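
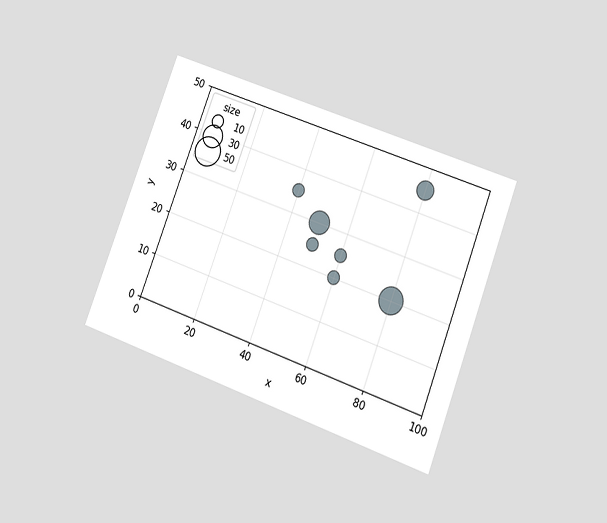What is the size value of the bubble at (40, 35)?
10

The chart is tilted about 21° clockwise and viewed at a slight angle. Matching the bubble at (40, 35) against the size legend gives 10.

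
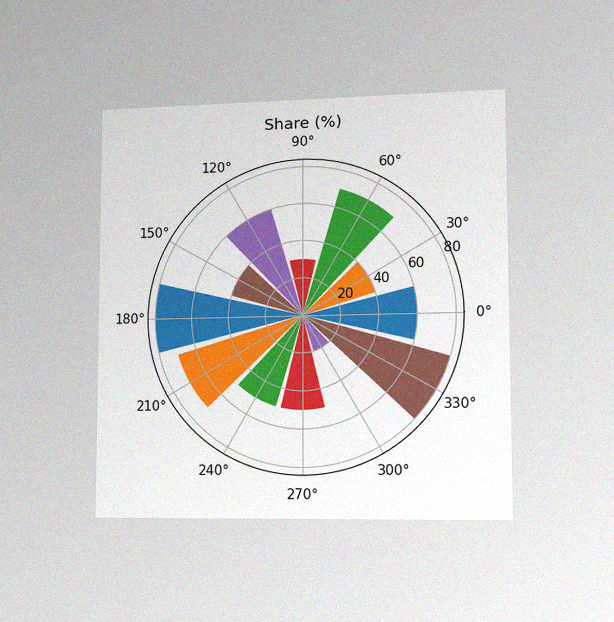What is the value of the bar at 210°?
70%

The chart is viewed slightly from the right, with some photo noise. The bar at 210° reaches 70% on the radial axis.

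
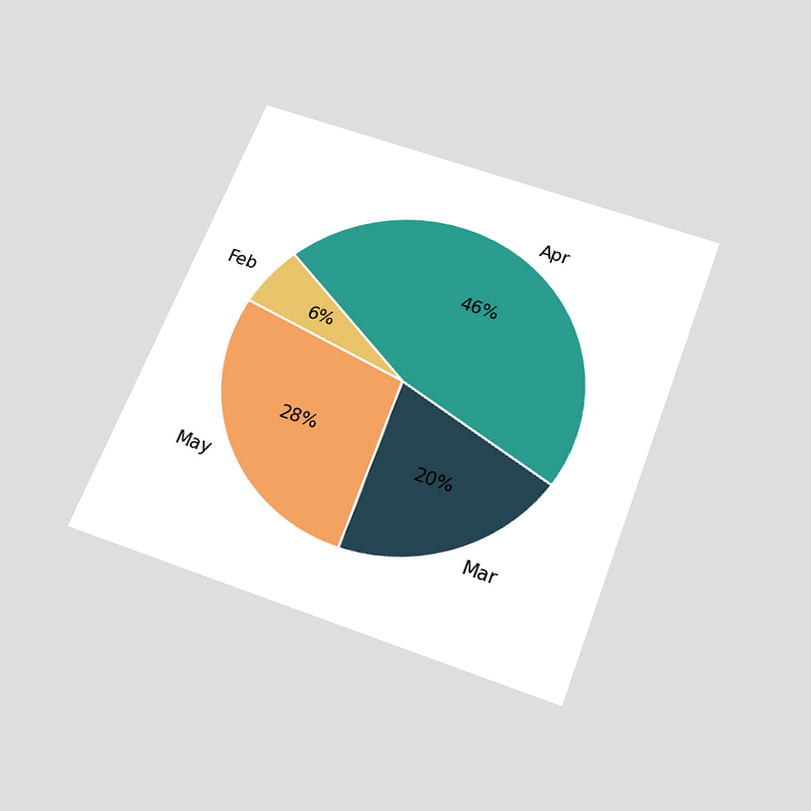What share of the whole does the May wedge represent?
The chart is tilted about 21° clockwise and viewed slightly from below. The May slice takes up 28% of the pie.

28%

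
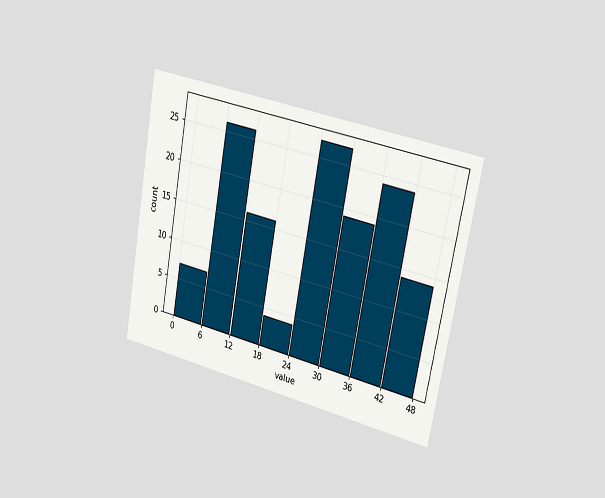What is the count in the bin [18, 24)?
The chart is tilted about 10° clockwise and viewed slightly from the right. The [18, 24) bin has height 4.

4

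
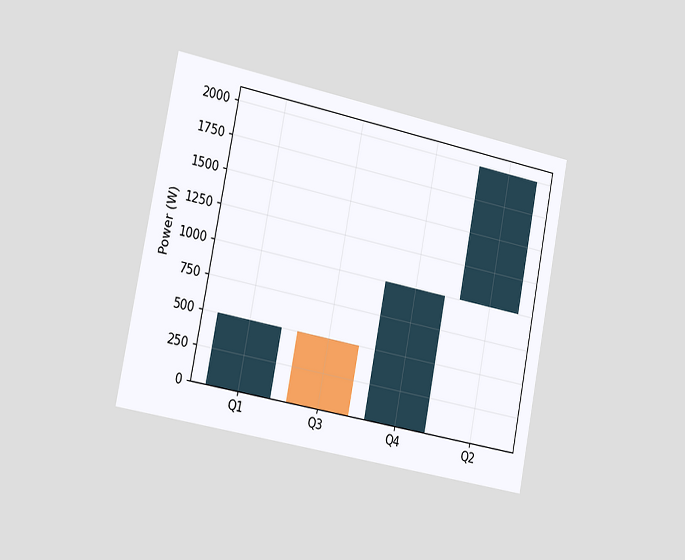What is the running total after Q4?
The chart is tilted about 11° clockwise and viewed slightly from the left. After Q4 the running total reaches 1000W.

1000W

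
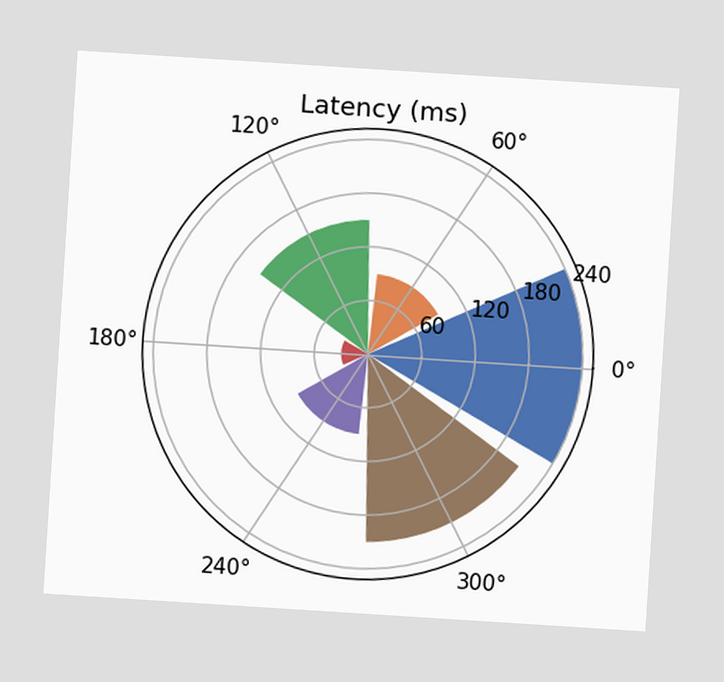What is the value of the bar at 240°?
The chart is tilted about 4° clockwise. The bar at 240° reaches 90ms on the radial axis.

90ms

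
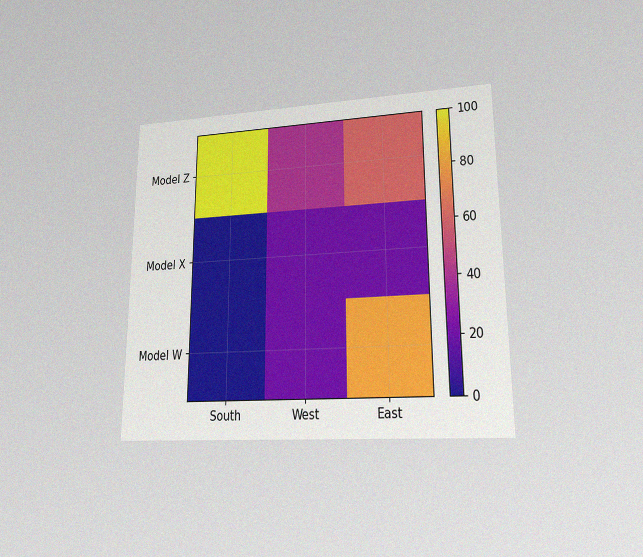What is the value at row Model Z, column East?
60

The chart is viewed at a slight angle, with some photo noise. Matching cell (Model Z, East) against the colorbar gives 60.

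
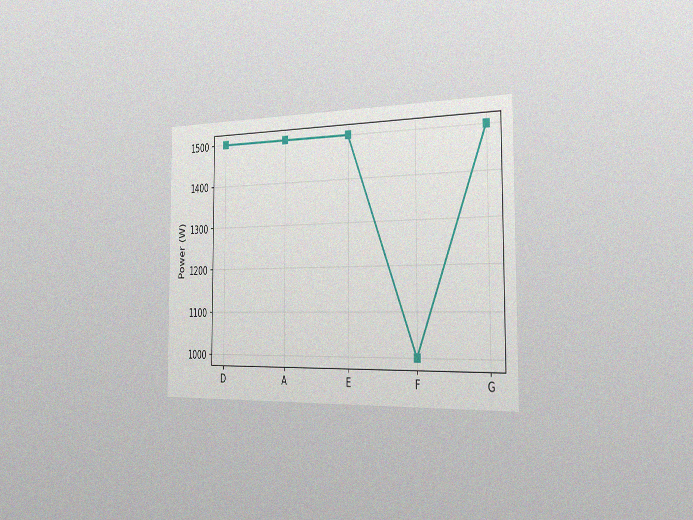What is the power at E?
1500W

The chart is viewed slightly from the right, with some photo noise. At E, the line is at 1500W.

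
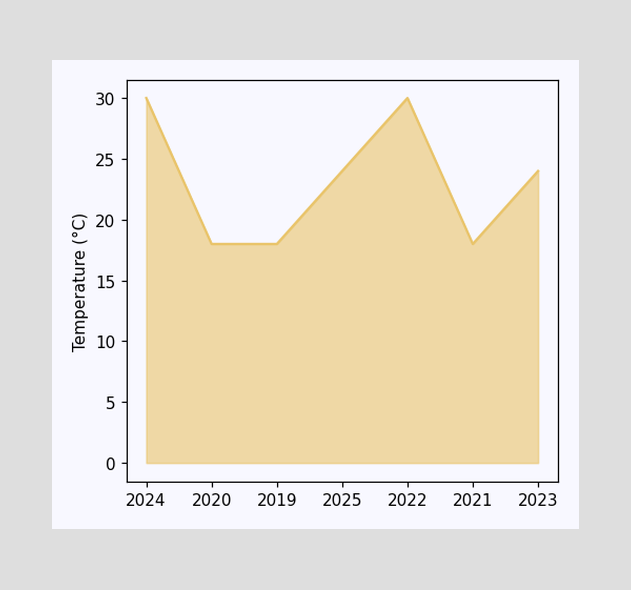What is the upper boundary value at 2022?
30°C

At 2022 the upper boundary is at 30°C.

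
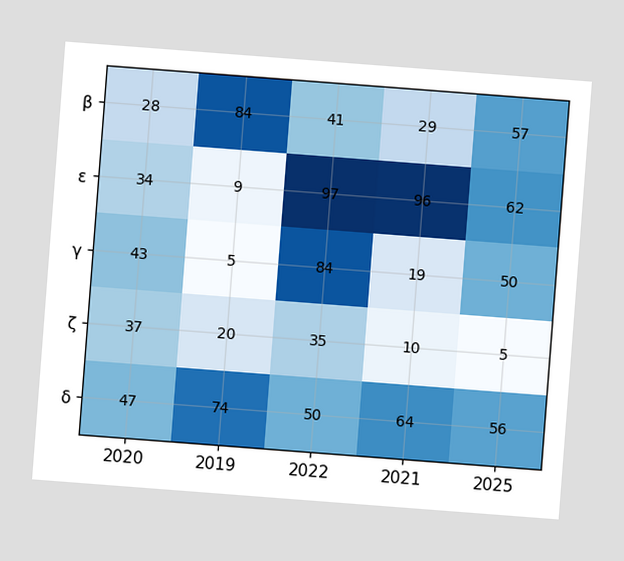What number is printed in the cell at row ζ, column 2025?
5

The chart is tilted about 4° clockwise. The (ζ, 2025) cell reads 5.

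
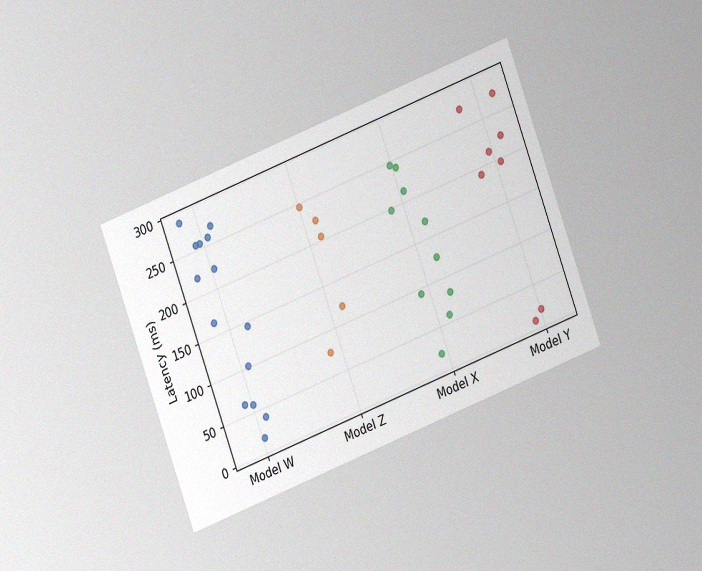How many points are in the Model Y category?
The chart is tilted about 21° counter-clockwise and viewed at a slight angle, with some photo noise. Counting the markers in the Model Y column gives 8.

8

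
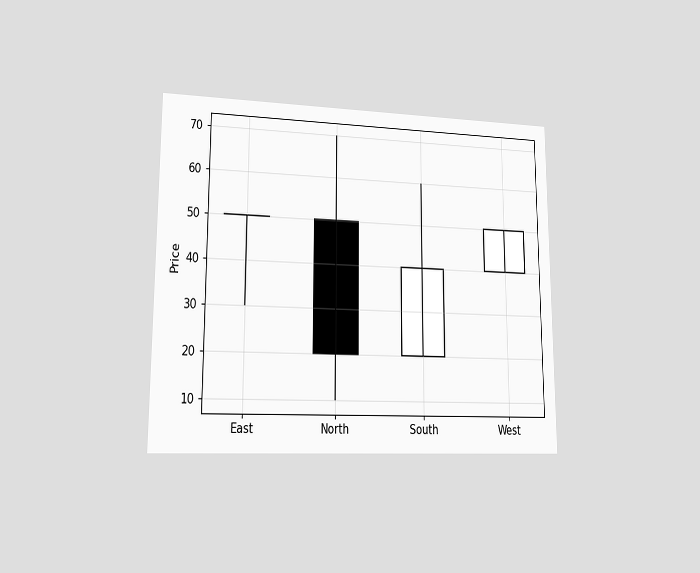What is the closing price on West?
50

The chart is viewed at a slight angle. The West candle closes at 50.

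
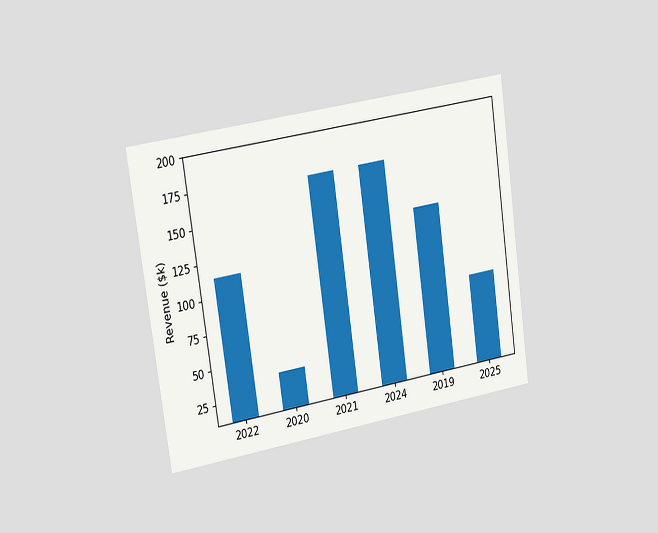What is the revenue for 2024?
$171k

The chart is tilted about 8° counter-clockwise and viewed slightly from the left. Reading along the chart's y-axis, the 2024 bar reaches $171k.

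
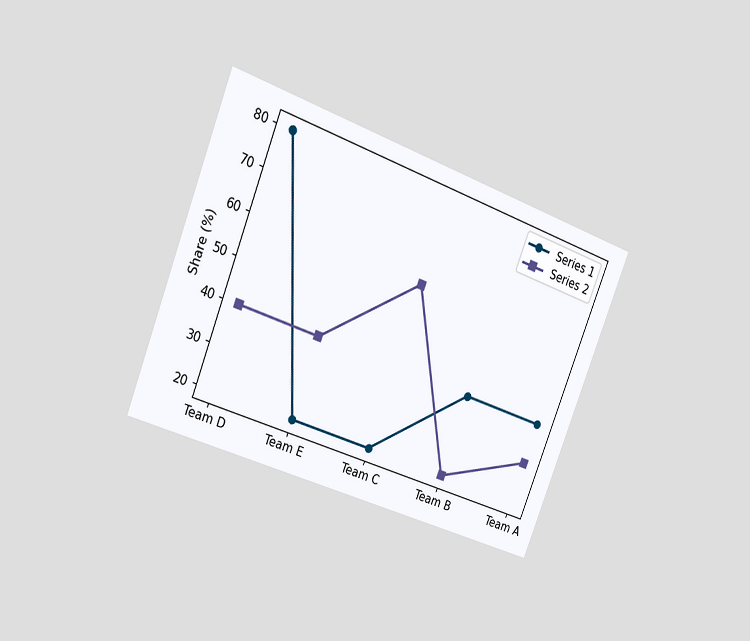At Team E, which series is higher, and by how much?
Series 2, by 20%

The chart is tilted about 21° clockwise and viewed slightly from the left. At Team E, Series 2 sits above the other line by 20%.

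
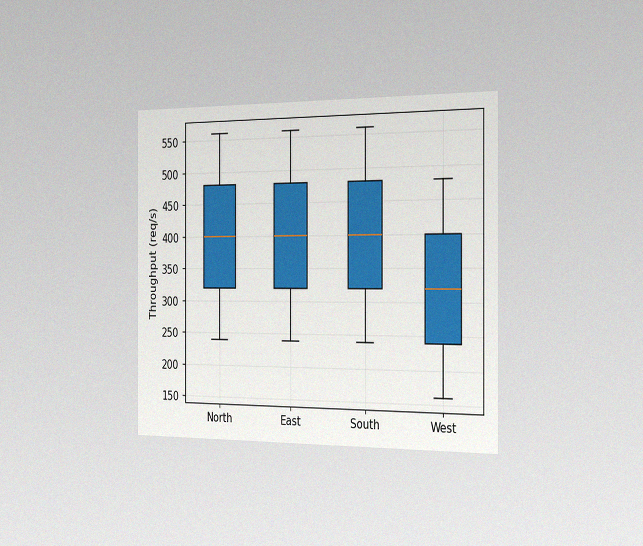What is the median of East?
400req/s

The chart is viewed slightly from the right, with some photo noise. The median line in the East box sits at 400req/s.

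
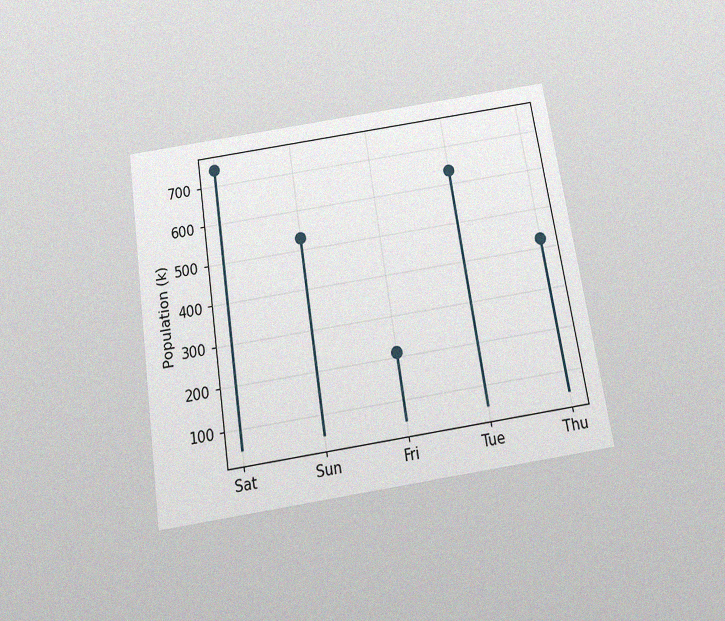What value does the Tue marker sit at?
636k

The chart is tilted about 9° counter-clockwise and viewed slightly from below, with some photo noise. The Tue marker sits at 636k.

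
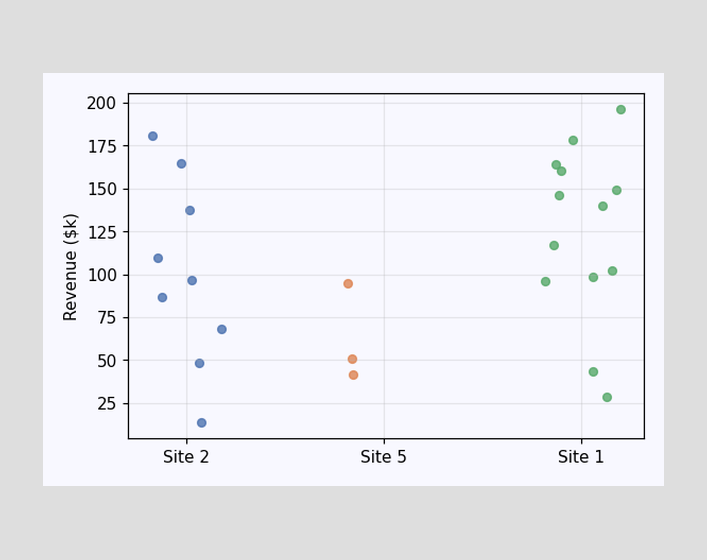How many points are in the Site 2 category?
Counting the markers in the Site 2 column gives 9.

9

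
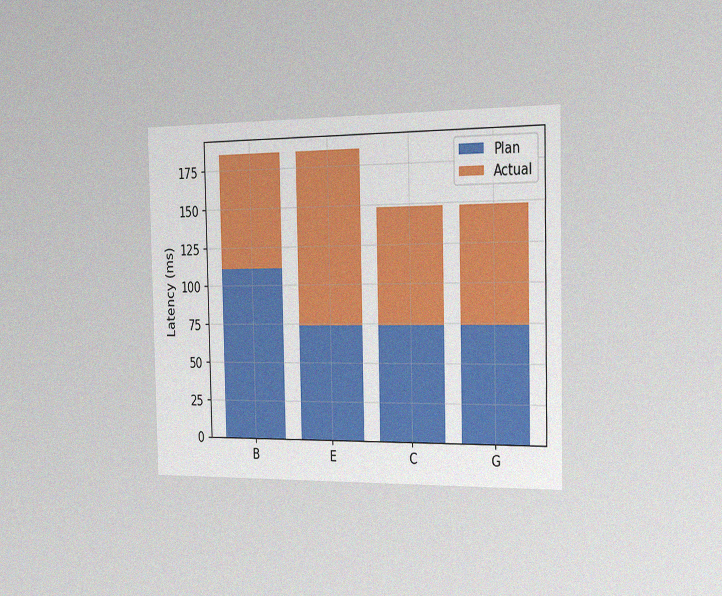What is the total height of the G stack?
148ms

The chart is viewed slightly from the right, with some photo noise. The G stack's top reaches 148ms on the y-axis.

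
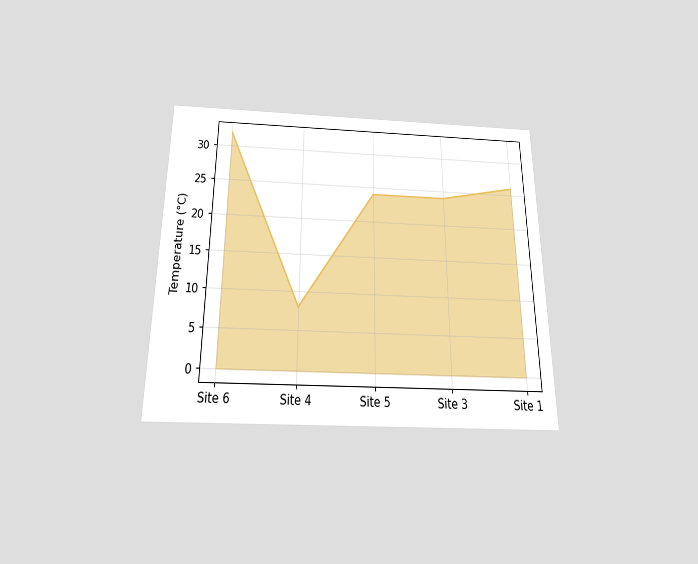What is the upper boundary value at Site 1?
The chart is viewed slightly from below. At Site 1 the upper boundary is at 26°C.

26°C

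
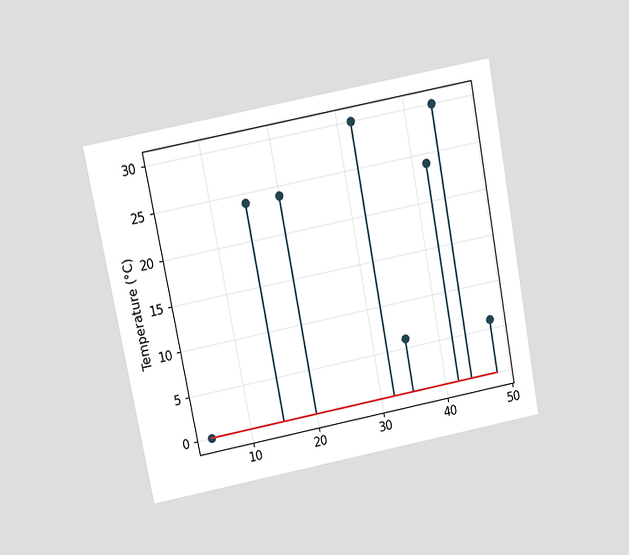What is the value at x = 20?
24°C

The chart is tilted about 11° counter-clockwise and viewed slightly from above. The stem at x=20 reaches 24°C.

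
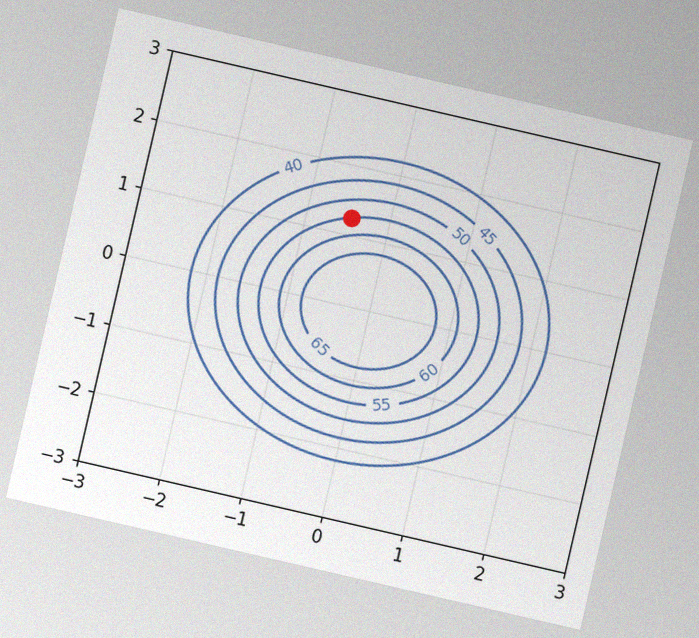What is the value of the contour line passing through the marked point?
55

The chart is tilted about 13° clockwise, with some photo noise. The marked point sits on the contour labelled 55.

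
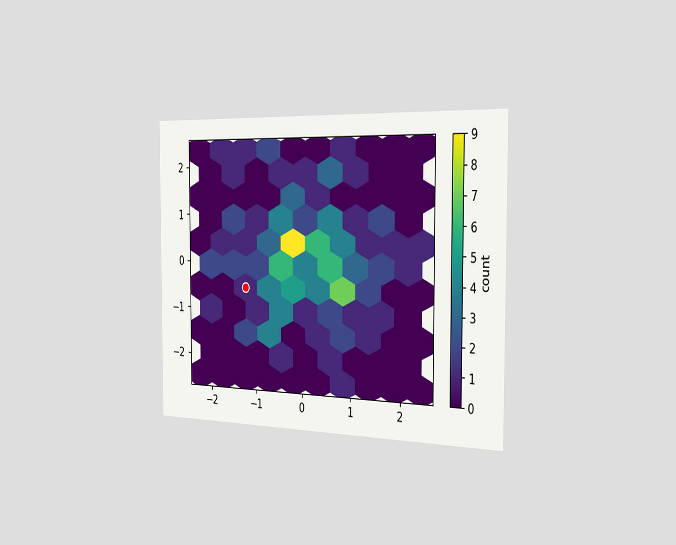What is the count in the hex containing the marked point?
1

The chart is viewed slightly from the right. The marked hex reads 1 on the colorbar.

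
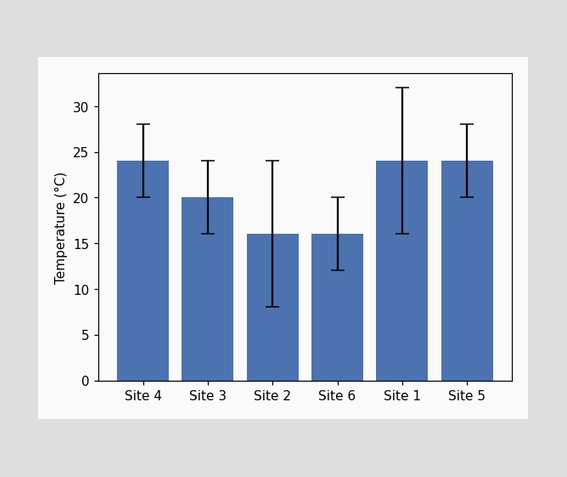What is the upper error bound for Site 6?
The Site 6 bar's upper whisker reaches 20°C.

20°C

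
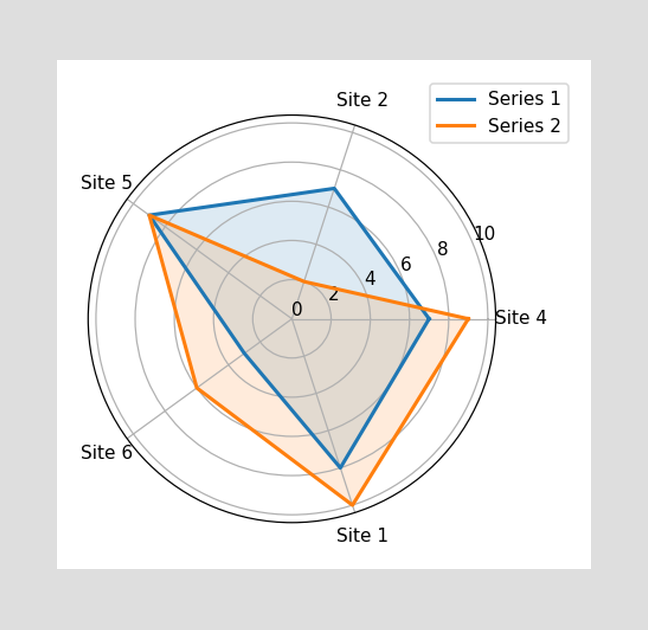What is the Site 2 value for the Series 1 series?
7

On the Site 2 axis, Series 1 reaches 7.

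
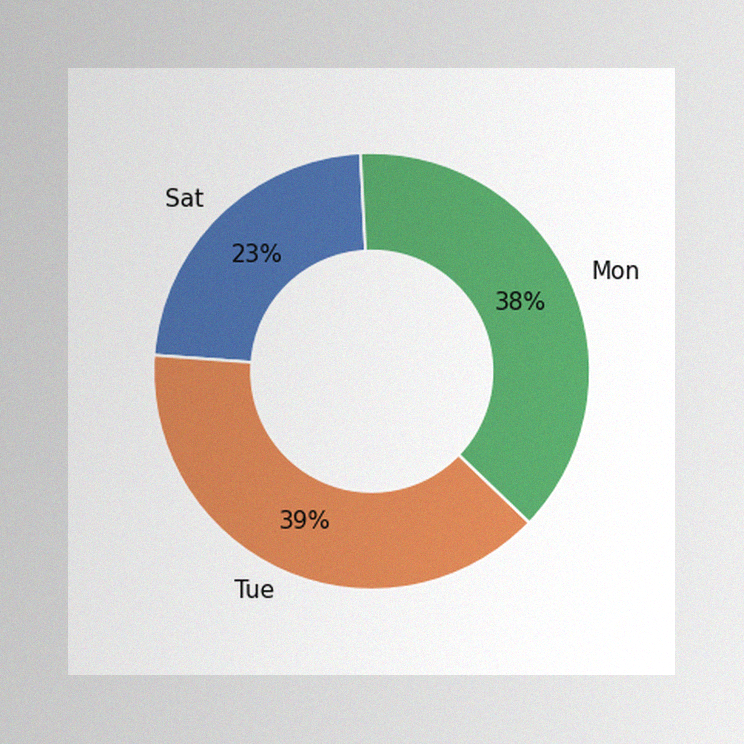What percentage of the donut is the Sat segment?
23%

The image has some photo noise and uneven lighting. The Sat segment takes up 23% of the ring.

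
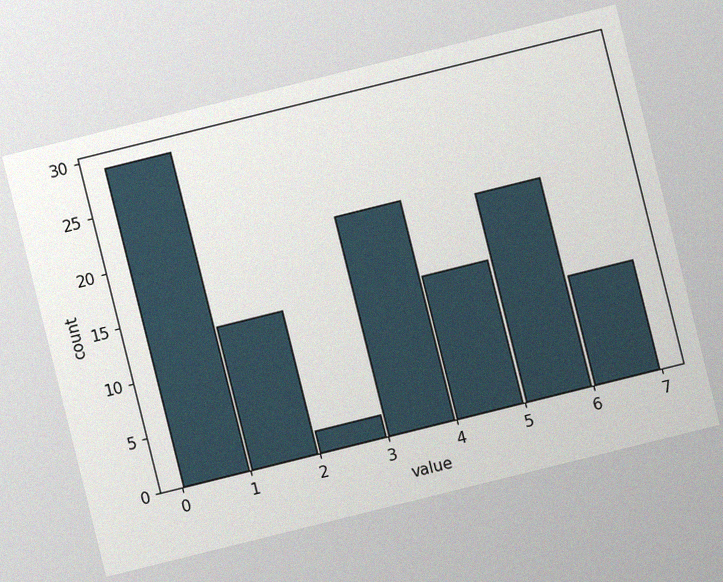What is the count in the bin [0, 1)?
29

The chart is tilted about 14° counter-clockwise, with some photo noise. The [0, 1) bin has height 29.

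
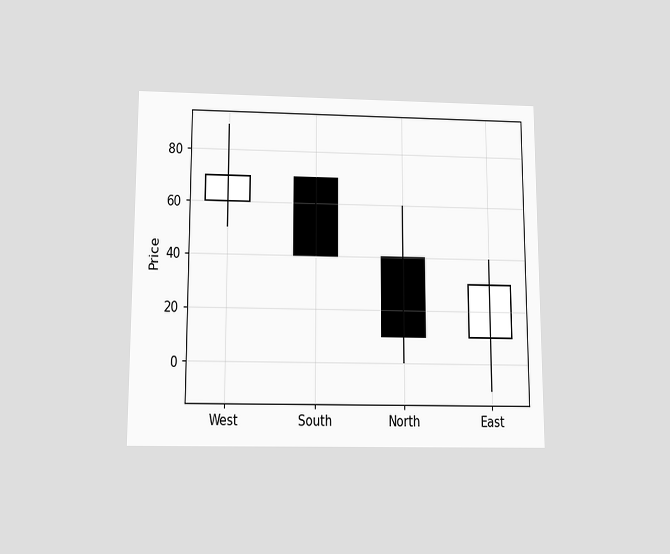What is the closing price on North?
The chart is viewed slightly from below. The North candle closes at 10.

10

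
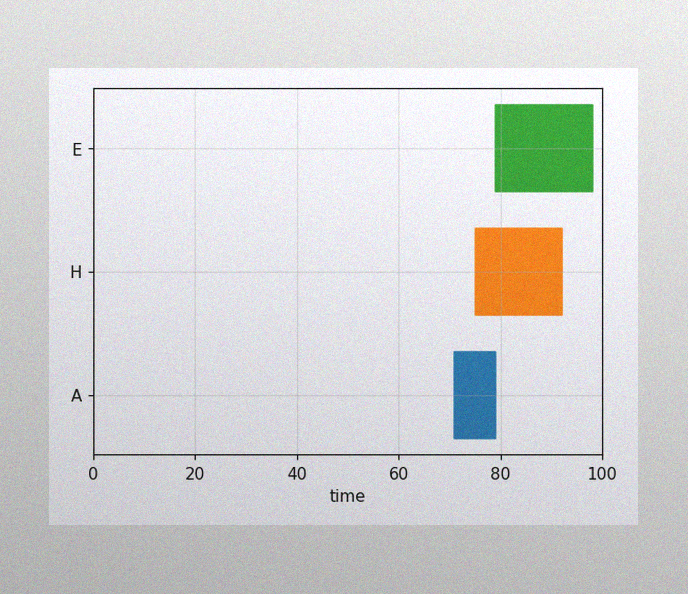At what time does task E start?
The image has some photo noise and uneven lighting. The E bar begins at t=79.

79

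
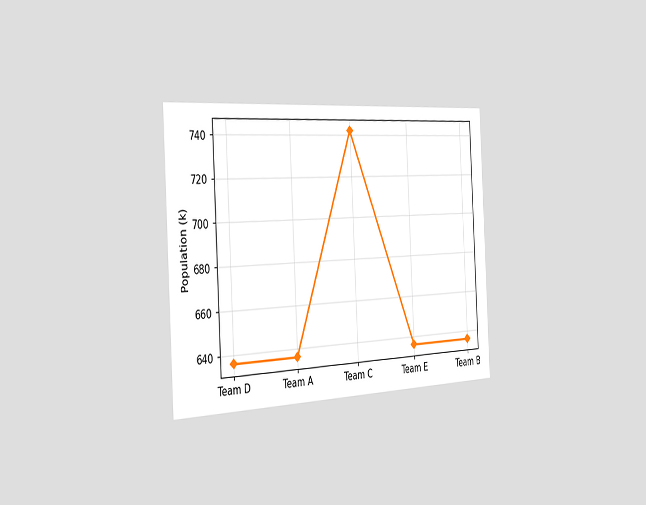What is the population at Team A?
636k

The chart is tilted about 3° counter-clockwise and viewed slightly from the left. At Team A, the line is at 636k.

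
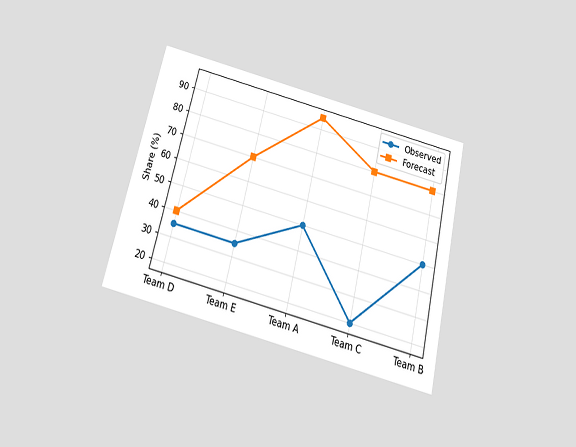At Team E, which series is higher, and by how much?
Forecast, by 35%

The chart is tilted about 14° clockwise and viewed slightly from below. At Team E, Forecast sits above the other line by 35%.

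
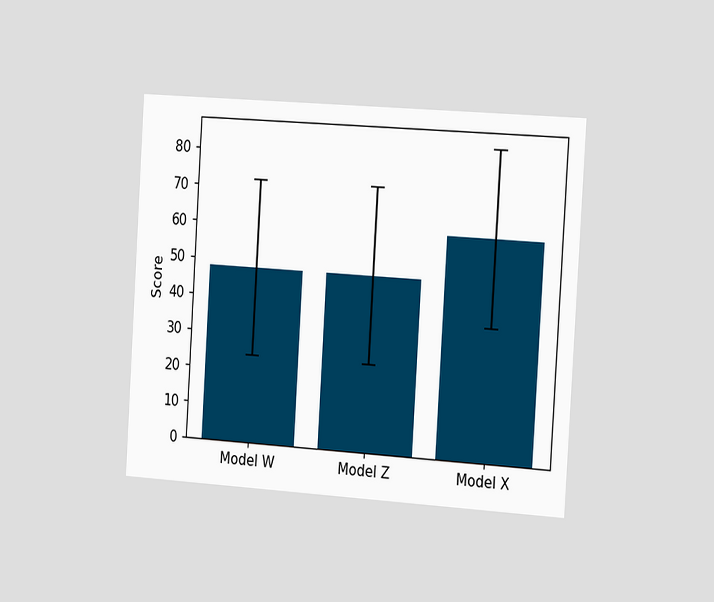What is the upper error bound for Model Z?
72

The chart is tilted about 4° clockwise and viewed slightly from the right. The Model Z bar's upper whisker reaches 72.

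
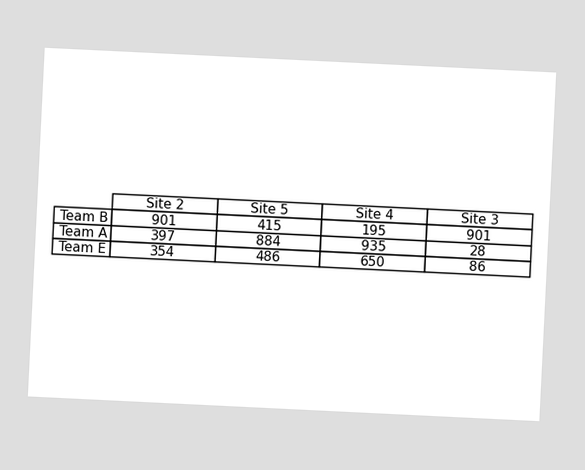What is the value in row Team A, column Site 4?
935

The chart is tilted about 3° clockwise. The (Team A, Site 4) cell reads 935.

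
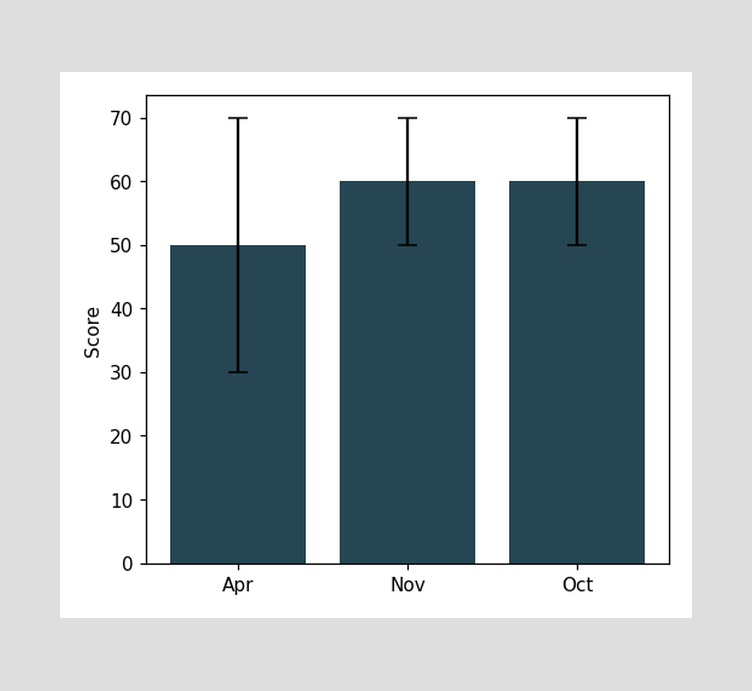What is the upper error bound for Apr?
70

The Apr bar's upper whisker reaches 70.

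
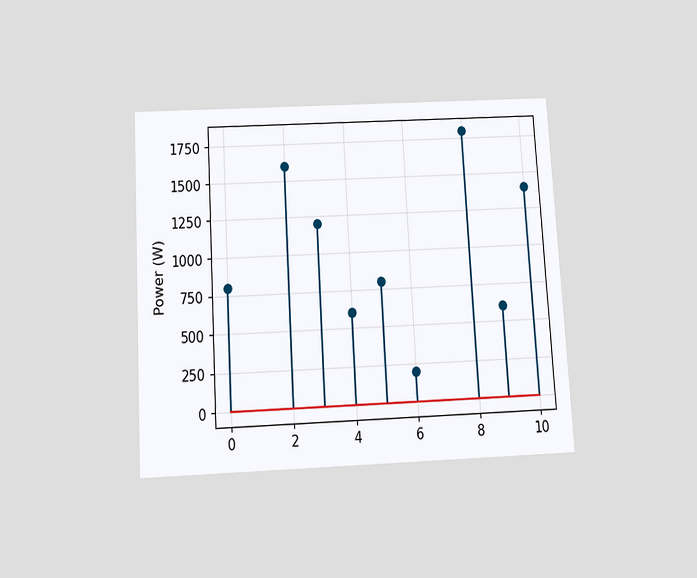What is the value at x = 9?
600W

The chart is tilted about 3° counter-clockwise and viewed slightly from below. The stem at x=9 reaches 600W.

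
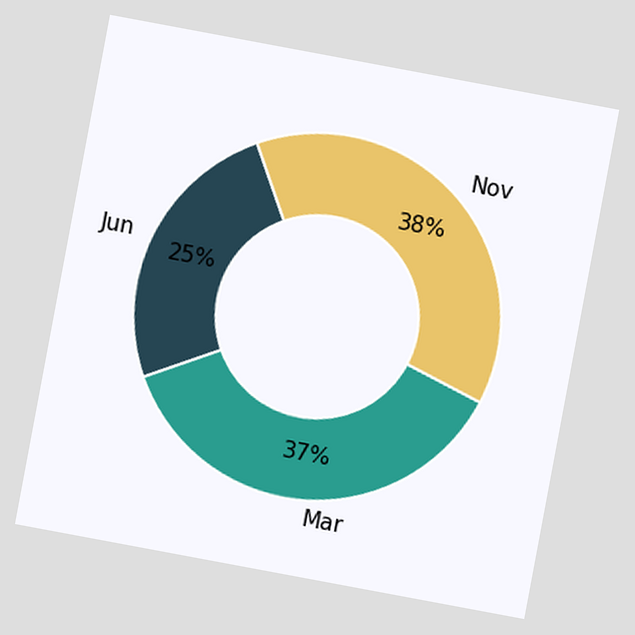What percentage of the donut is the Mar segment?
37%

The chart is tilted about 11° clockwise. The Mar segment takes up 37% of the ring.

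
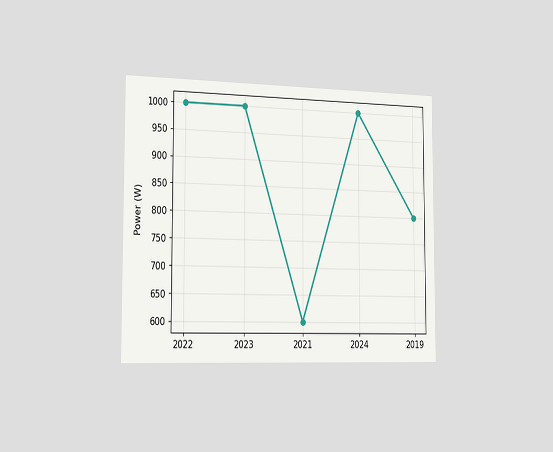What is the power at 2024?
1000W

The chart is viewed slightly from the left. At 2024, the line is at 1000W.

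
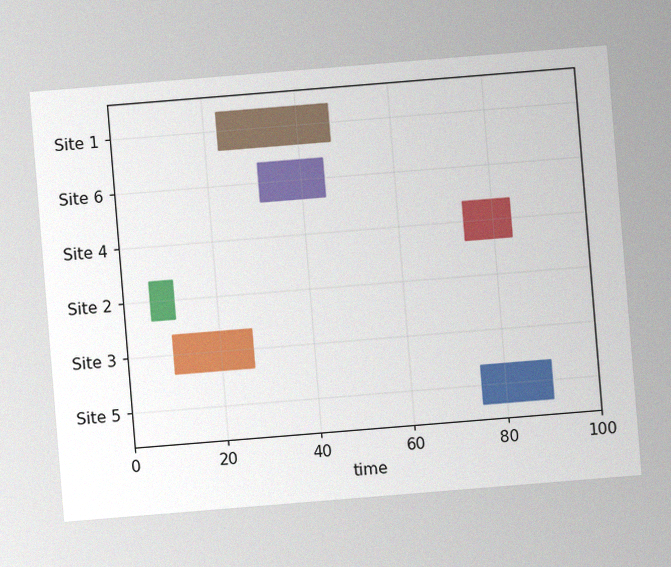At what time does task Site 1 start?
23

The chart is tilted about 5° counter-clockwise, with some photo noise. The Site 1 bar begins at t=23.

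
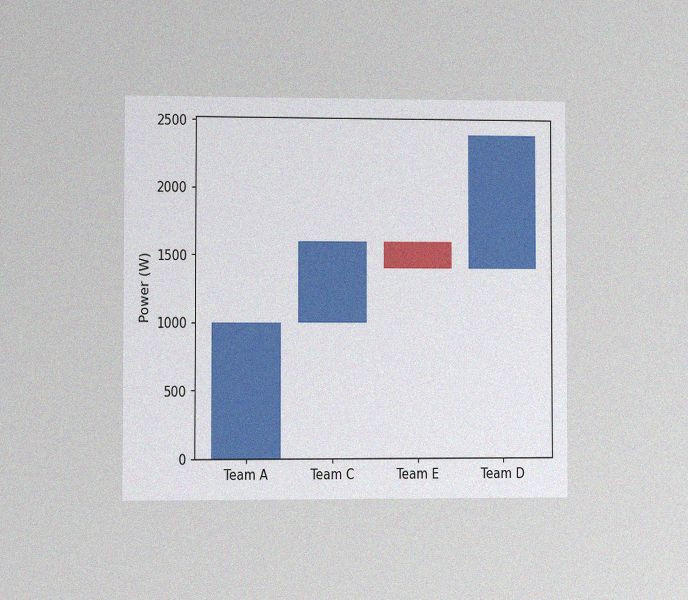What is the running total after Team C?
The chart is viewed at a slight angle, with some photo noise. After Team C the running total reaches 1600W.

1600W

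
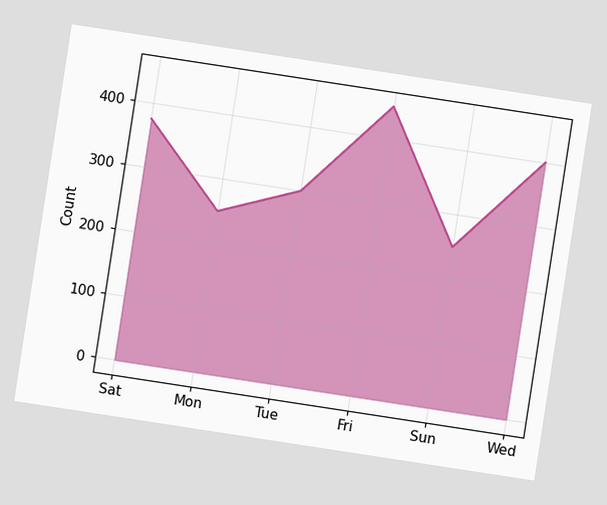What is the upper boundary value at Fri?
The chart is tilted about 9° clockwise. At Fri the upper boundary is at 450.

450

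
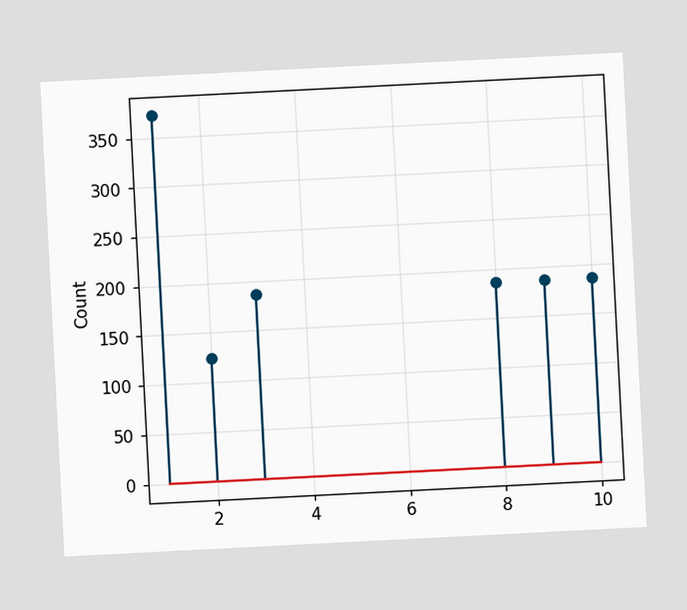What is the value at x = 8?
186

The chart is tilted about 3° counter-clockwise. The stem at x=8 reaches 186.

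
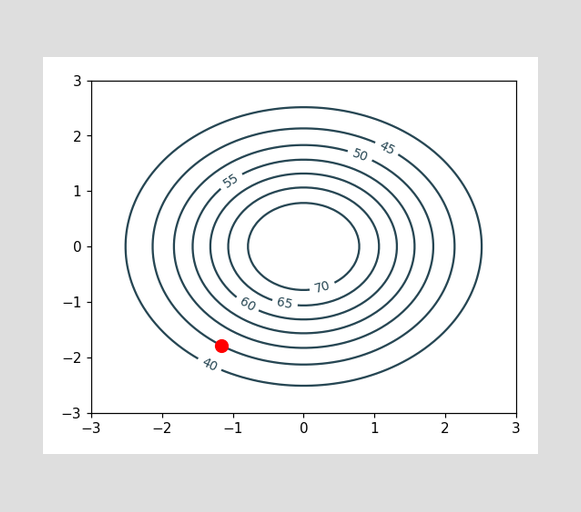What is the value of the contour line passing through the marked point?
The marked point sits on the contour labelled 45.

45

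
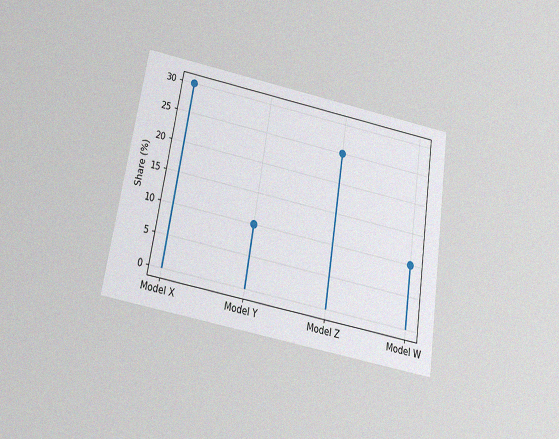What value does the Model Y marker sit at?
10%

The chart is tilted about 9° clockwise and viewed slightly from below, with some photo noise. The Model Y marker sits at 10%.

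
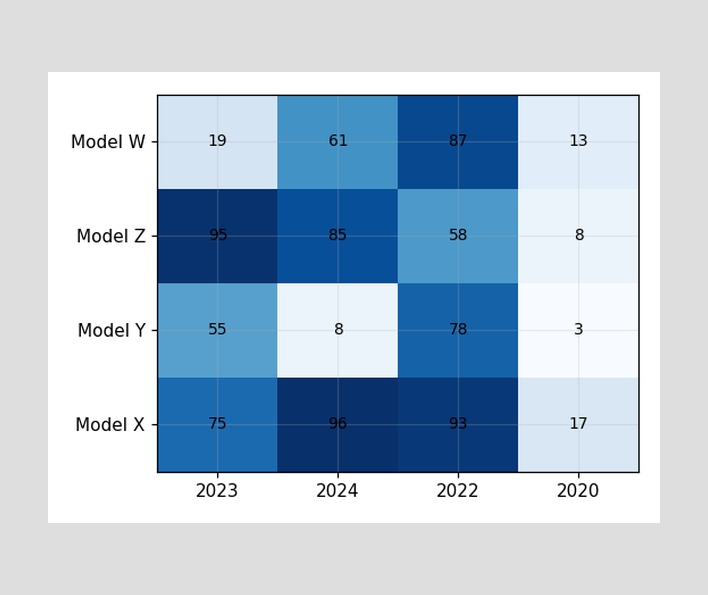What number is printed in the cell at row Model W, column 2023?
The (Model W, 2023) cell reads 19.

19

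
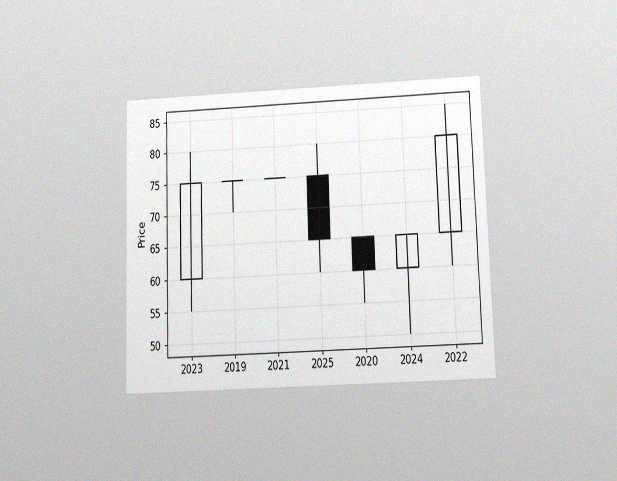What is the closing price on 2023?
The chart is viewed slightly from below, with some photo noise. The 2023 candle closes at 75.

75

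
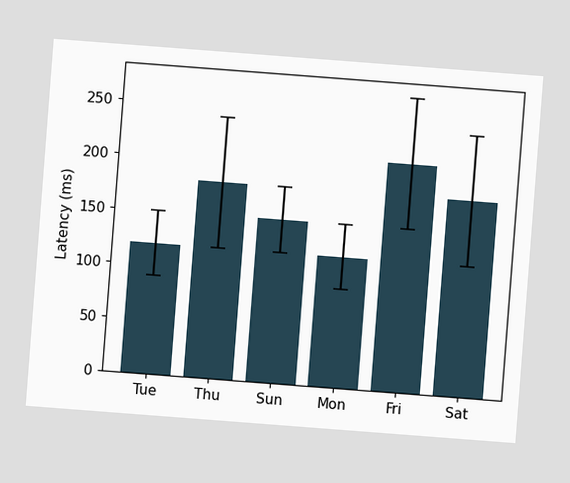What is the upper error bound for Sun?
180ms

The chart is tilted about 4° clockwise. The Sun bar's upper whisker reaches 180ms.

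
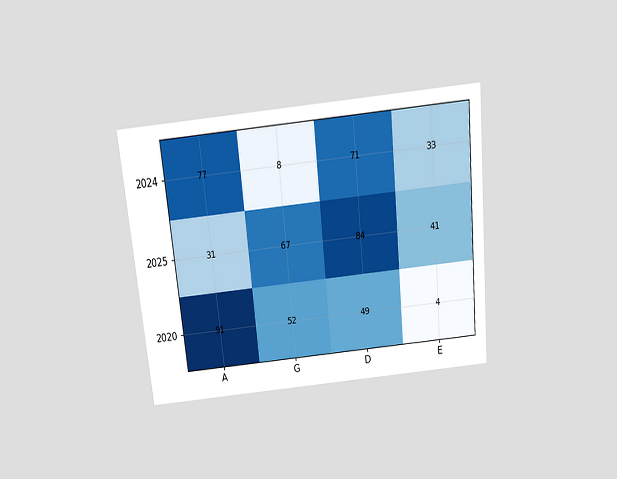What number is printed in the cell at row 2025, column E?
41

The chart is tilted about 6° counter-clockwise and viewed slightly from above. The (2025, E) cell reads 41.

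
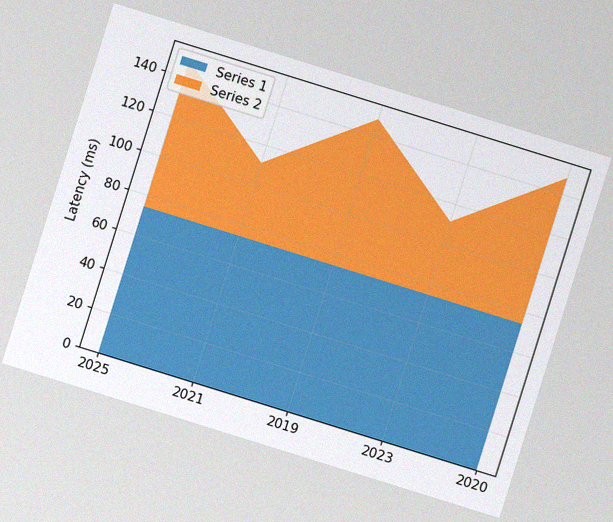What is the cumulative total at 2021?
The chart is tilted about 17° clockwise, with some photo noise. The stacked total at 2021 reaches 111ms.

111ms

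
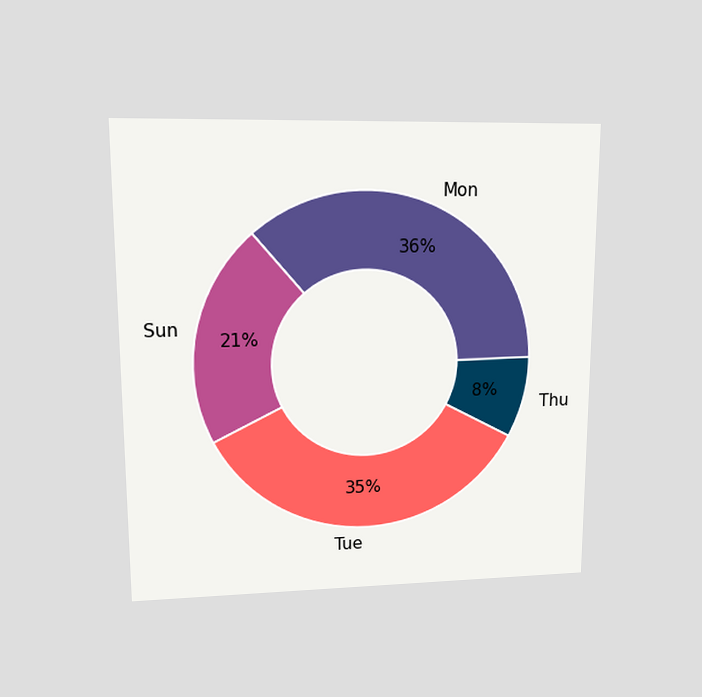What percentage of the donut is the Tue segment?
The chart is viewed at a slight angle. The Tue segment takes up 35% of the ring.

35%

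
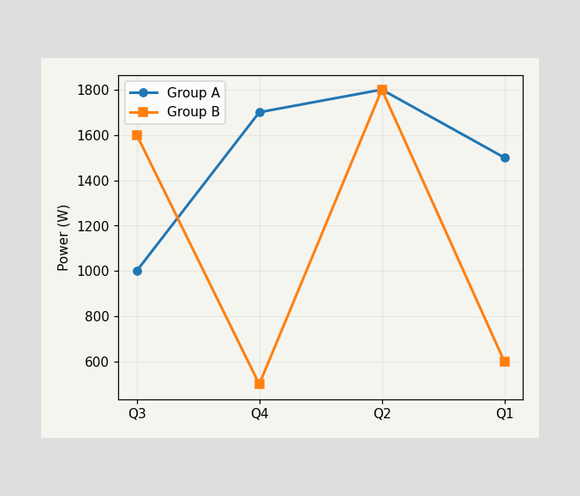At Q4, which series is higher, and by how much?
At Q4, Group A sits above the other line by 1200W.

Group A, by 1200W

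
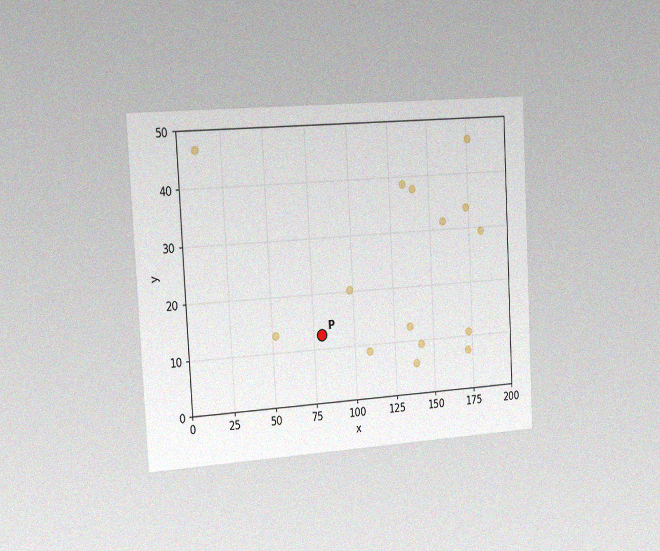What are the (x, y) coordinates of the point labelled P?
The chart is tilted about 3° counter-clockwise and viewed slightly from the left, with some photo noise. Following the gridlines from P to each axis, P sits at (80, 12.5).

(80, 12.5)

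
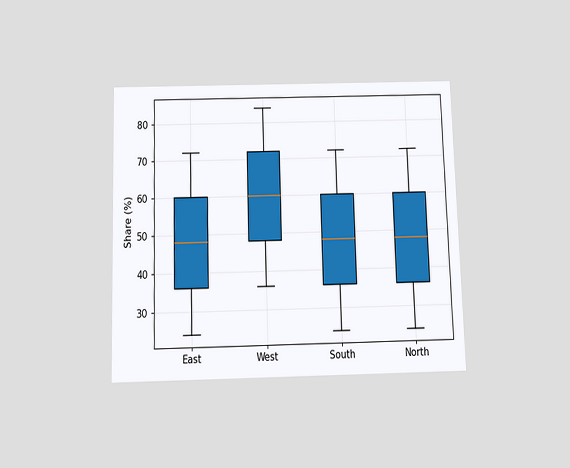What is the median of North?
The chart is viewed slightly from below. The median line in the North box sits at 48%.

48%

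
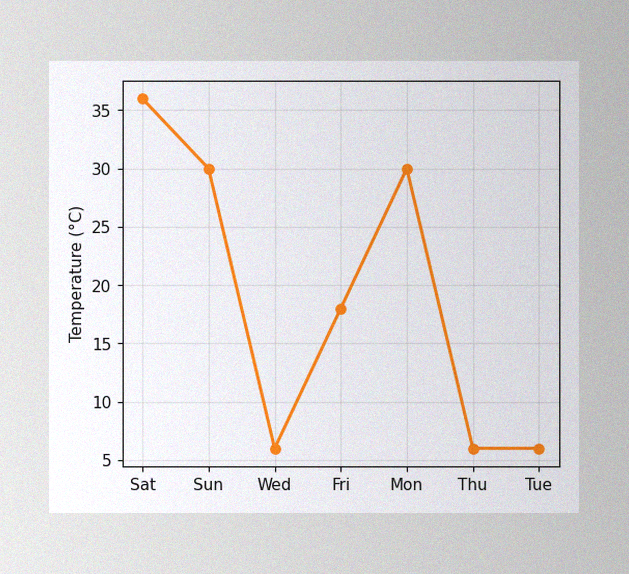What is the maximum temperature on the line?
36°C

The image has some photo noise and uneven lighting. The highest point is at Sat, and reading across to the y-axis gives 36°C.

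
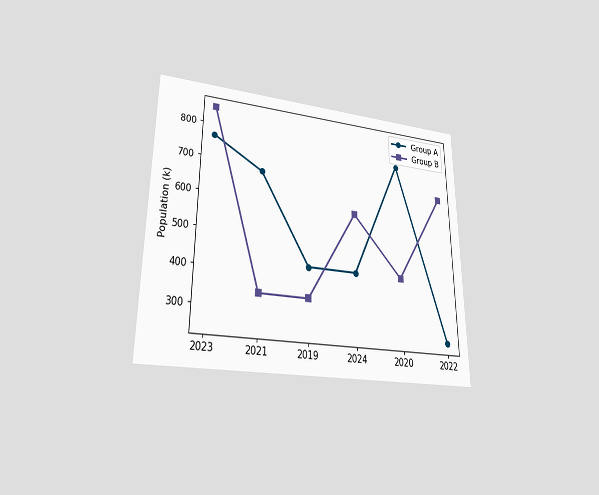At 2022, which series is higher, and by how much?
Group B, by 425k

The chart is viewed at a slight angle. At 2022, Group B sits above the other line by 425k.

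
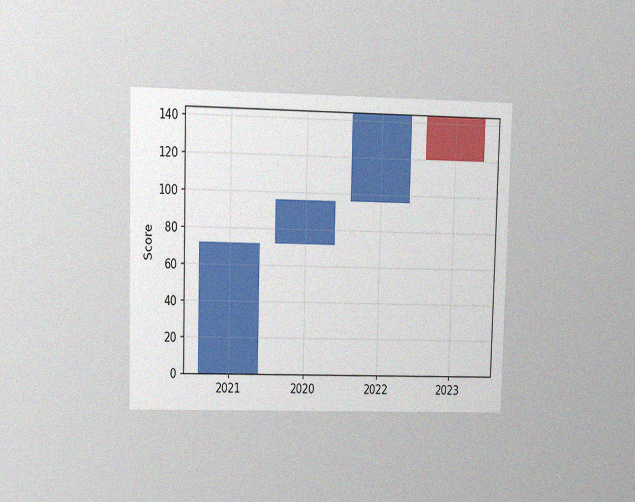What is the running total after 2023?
120

The chart is viewed at a slight angle, with some photo noise. After 2023 the running total reaches 120.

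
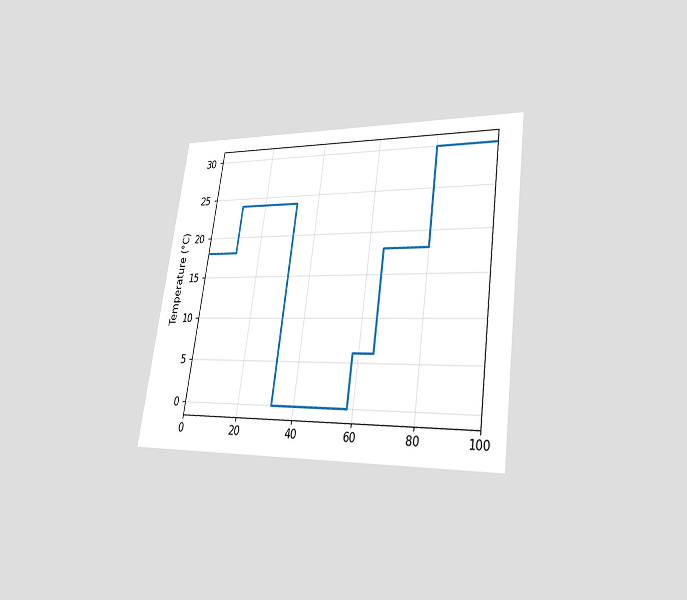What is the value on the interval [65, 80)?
The chart is tilted about 8° clockwise and viewed at a slight angle. On [65, 80) the step sits at 18°C.

18°C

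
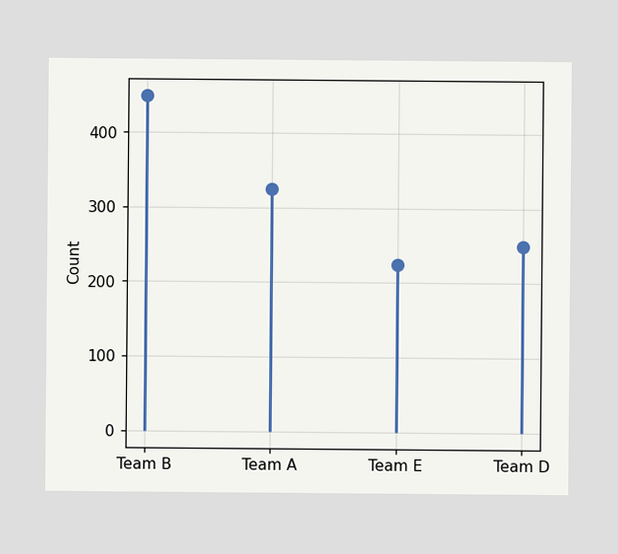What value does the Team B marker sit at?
450

The Team B marker sits at 450.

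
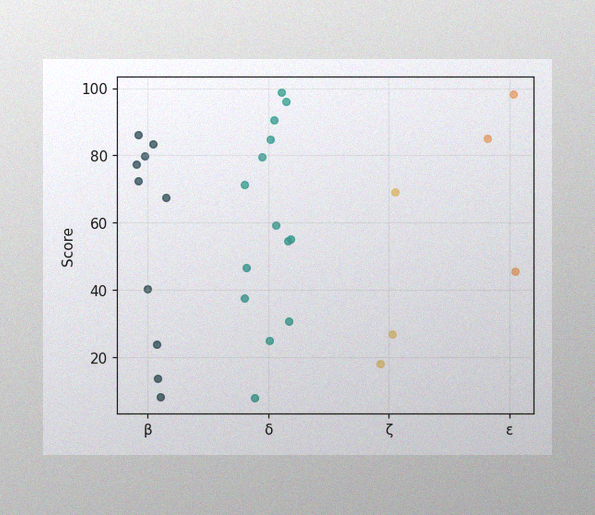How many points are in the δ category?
14

The image has some photo noise and uneven lighting. Counting the markers in the δ column gives 14.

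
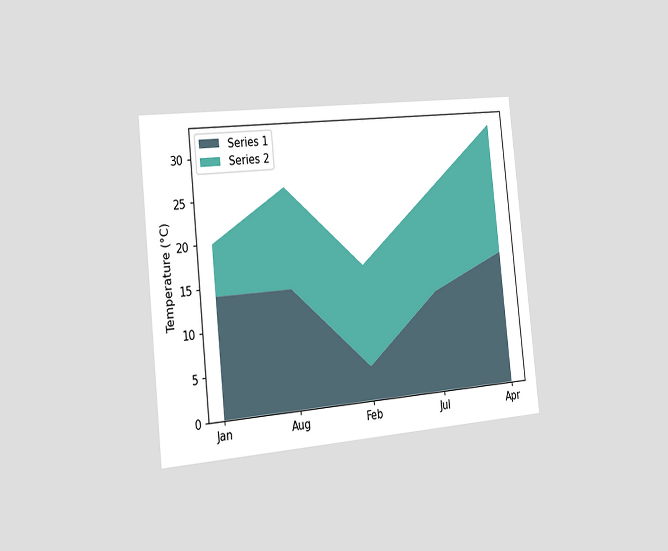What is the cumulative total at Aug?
26°C

The chart is tilted about 6° counter-clockwise and viewed slightly from the left. The stacked total at Aug reaches 26°C.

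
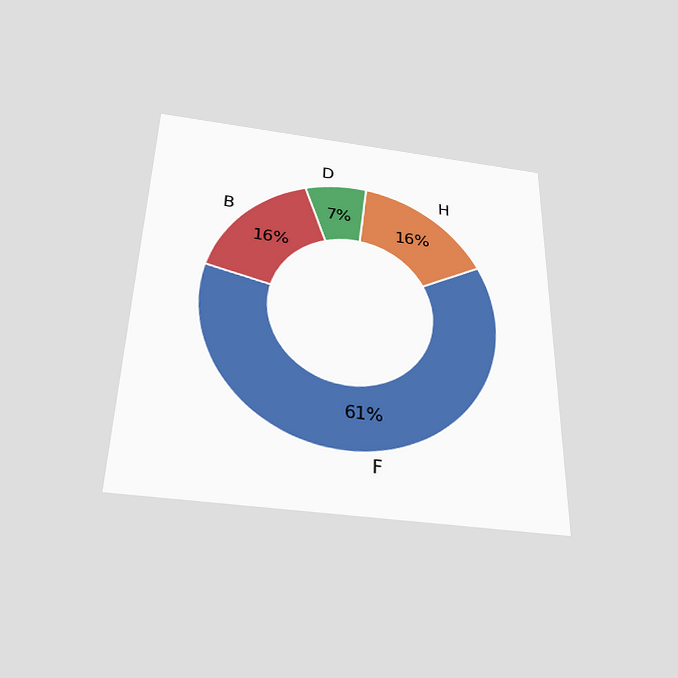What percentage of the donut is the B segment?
The chart is viewed slightly from below. The B segment takes up 16% of the ring.

16%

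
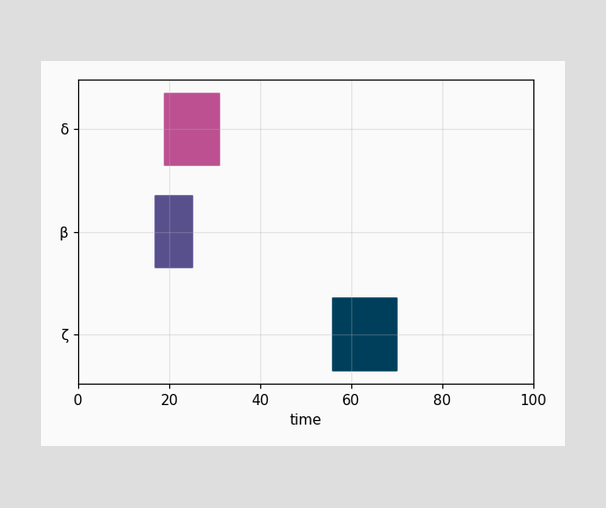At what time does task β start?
The β bar begins at t=17.

17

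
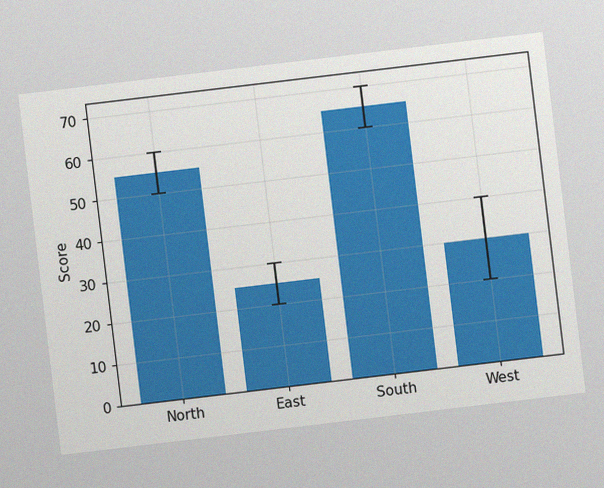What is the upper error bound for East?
The chart is tilted about 7° counter-clockwise, with some photo noise. The East bar's upper whisker reaches 30.

30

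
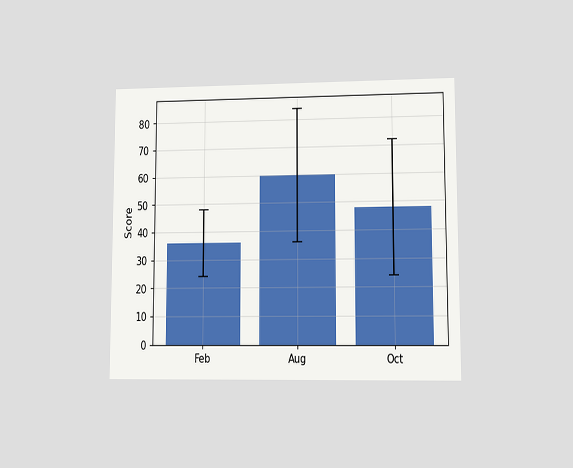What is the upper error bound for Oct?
72

The chart is viewed at a slight angle. The Oct bar's upper whisker reaches 72.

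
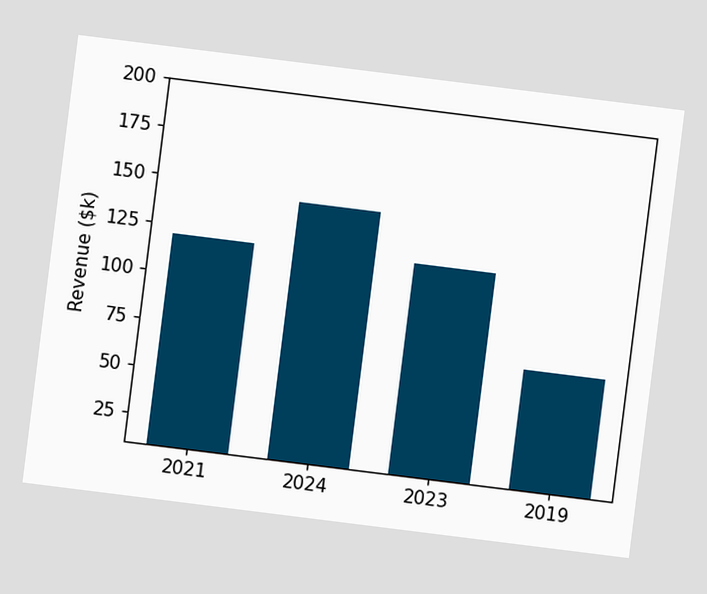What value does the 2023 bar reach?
$120k

The chart is tilted about 7° clockwise. Reading along the chart's y-axis, the 2023 bar reaches $120k.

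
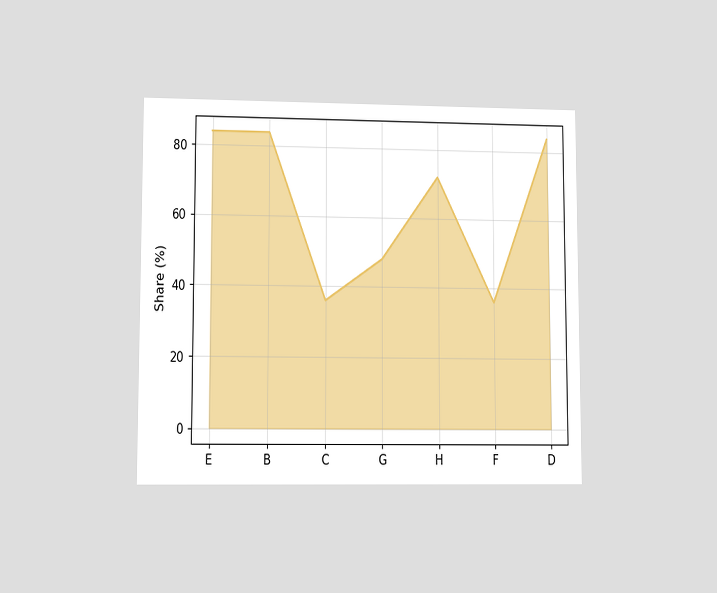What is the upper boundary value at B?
The chart is viewed at a slight angle. At B the upper boundary is at 84%.

84%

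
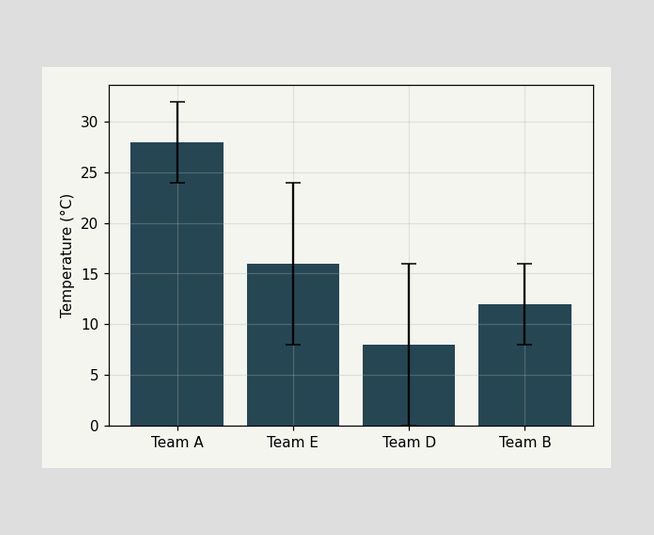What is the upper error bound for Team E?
The Team E bar's upper whisker reaches 24°C.

24°C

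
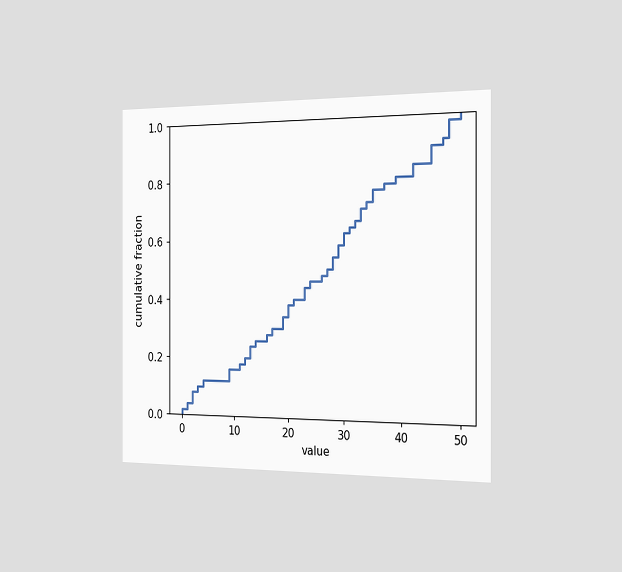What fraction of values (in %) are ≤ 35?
76%

The chart is viewed slightly from the right. At x=35 the ECDF step is at 76%.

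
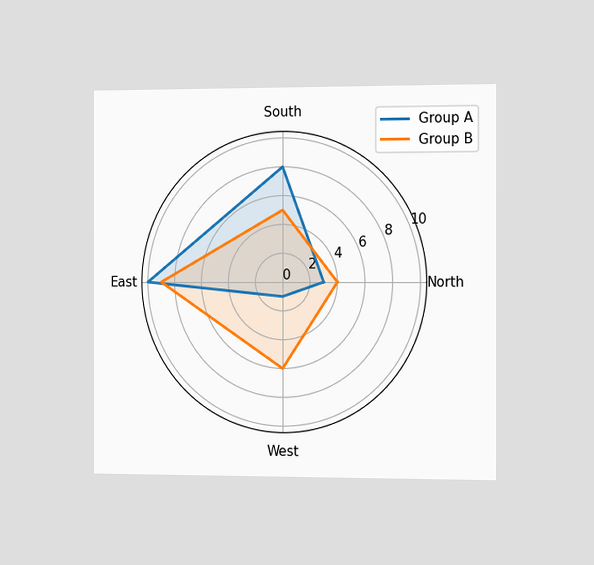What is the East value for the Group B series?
9

The chart is viewed slightly from the right. On the East axis, Group B reaches 9.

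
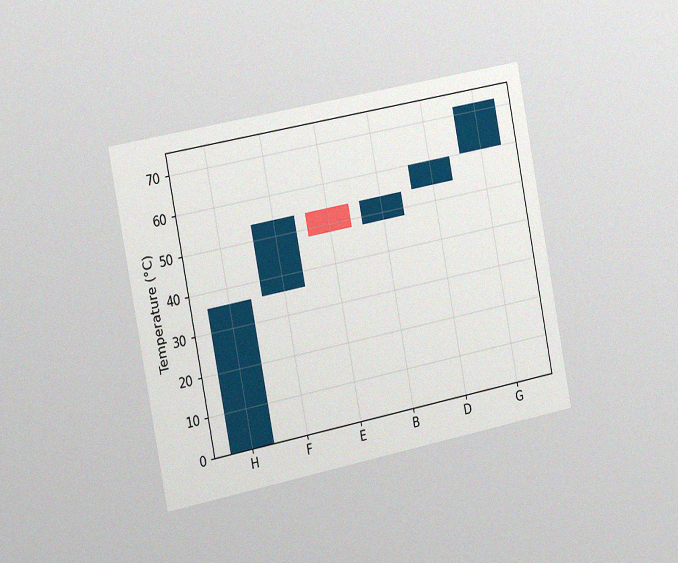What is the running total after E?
48°C

The chart is tilted about 11° counter-clockwise and viewed slightly from the left, with some photo noise. After E the running total reaches 48°C.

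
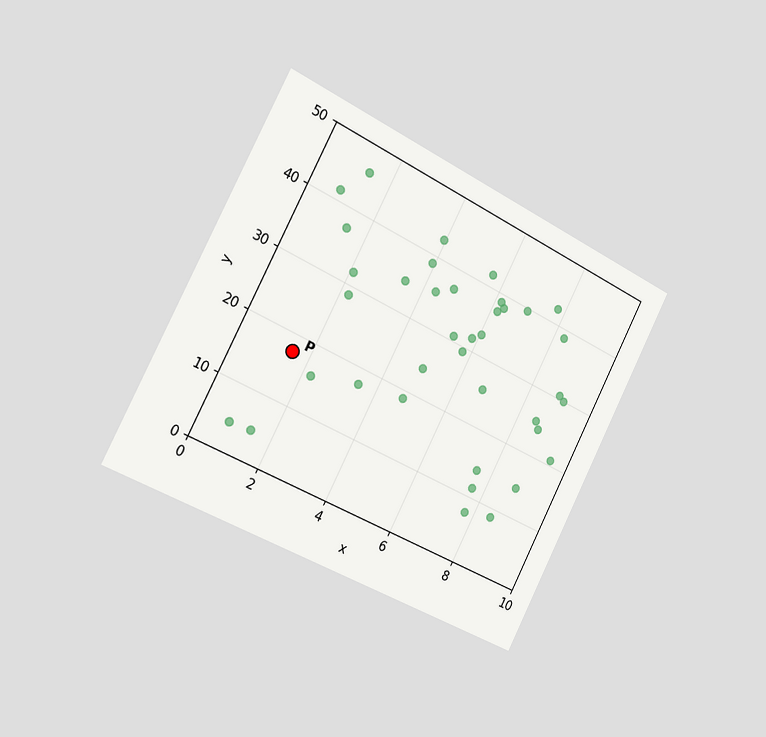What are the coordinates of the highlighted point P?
(1.5, 17.5)

The chart is tilted about 27° clockwise and viewed slightly from the left. Following the gridlines from P to each axis, P sits at (1.5, 17.5).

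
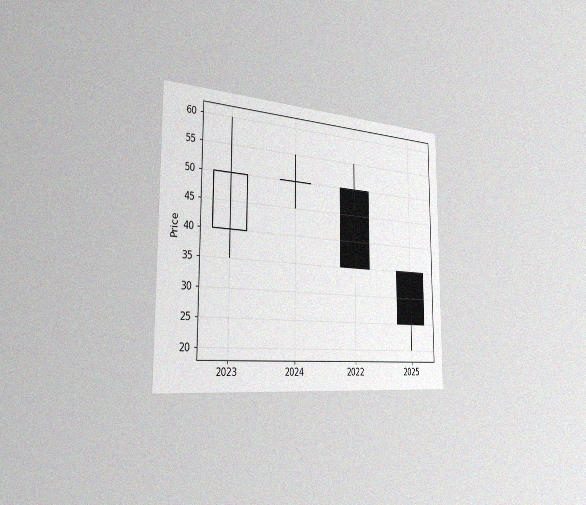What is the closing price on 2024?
The chart is viewed slightly from the left, with some photo noise. The 2024 candle closes at 50.

50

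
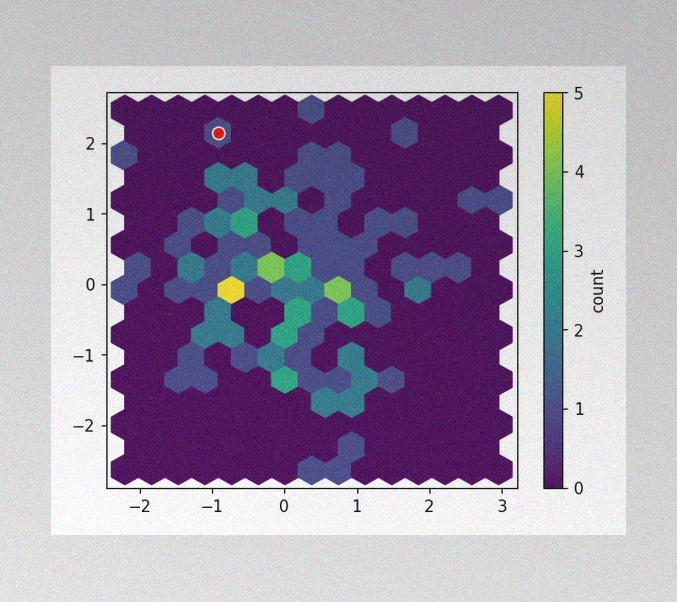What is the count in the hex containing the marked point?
The image has some photo noise and uneven lighting. The marked hex reads 1 on the colorbar.

1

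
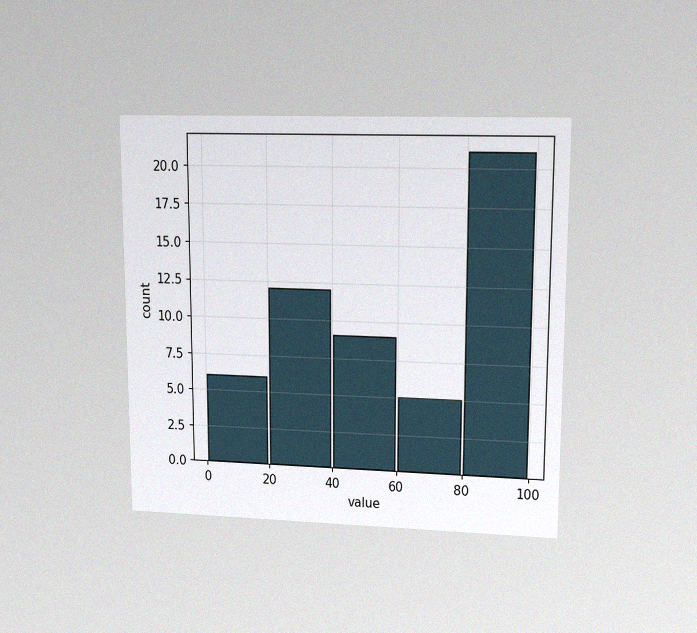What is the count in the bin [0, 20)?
The chart is viewed at a slight angle, with some photo noise. The [0, 20) bin has height 6.

6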